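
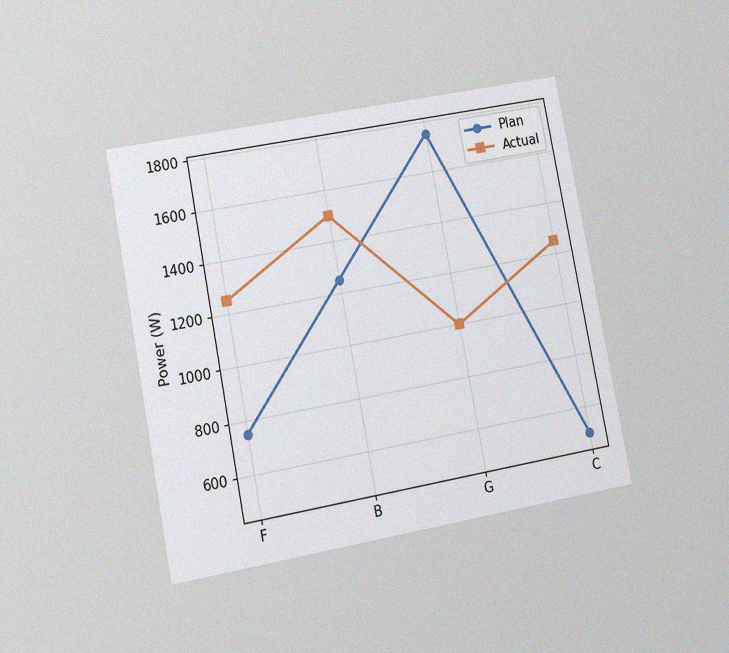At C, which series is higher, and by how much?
The chart is tilted about 11° counter-clockwise and viewed at a slight angle, with some photo noise. At C, Actual sits above the other line by 750W.

Actual, by 750W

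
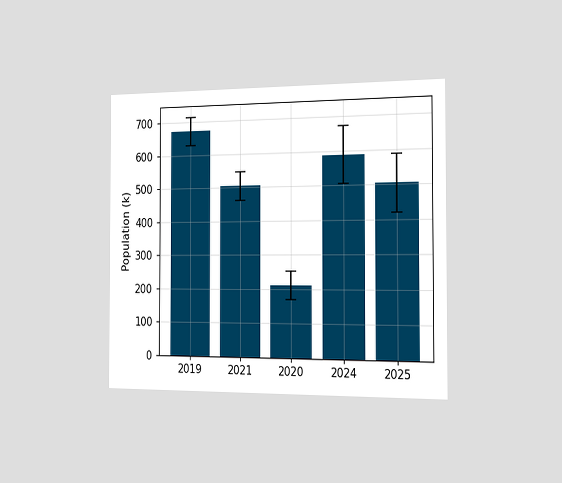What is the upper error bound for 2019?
The chart is viewed slightly from the right. The 2019 bar's upper whisker reaches 714k.

714k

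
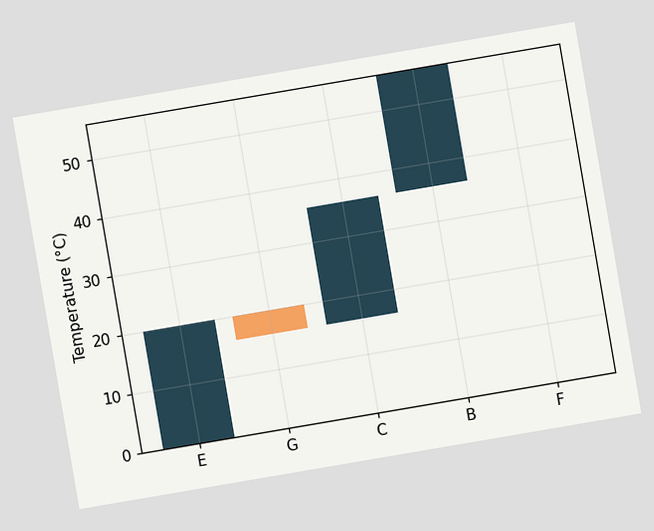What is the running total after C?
36°C

The chart is tilted about 10° counter-clockwise. After C the running total reaches 36°C.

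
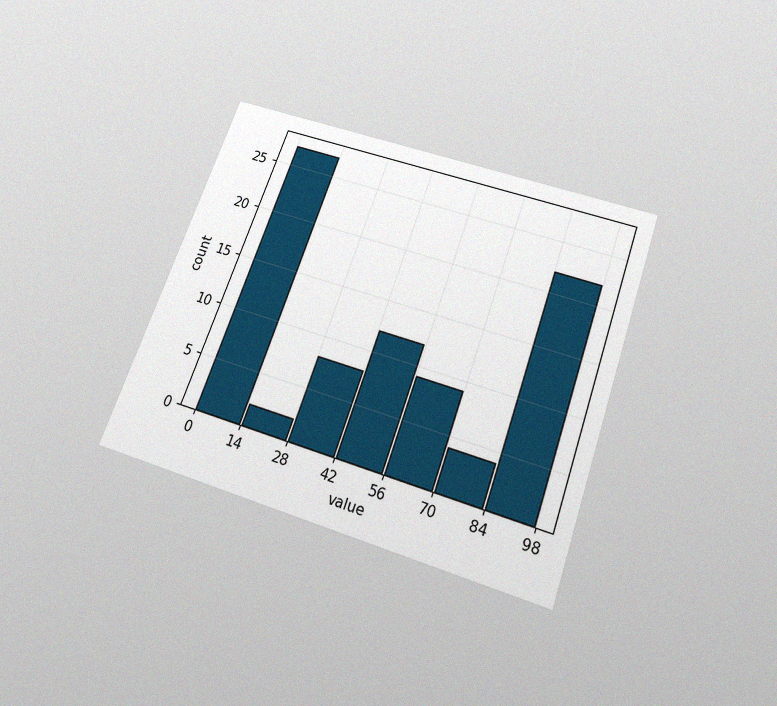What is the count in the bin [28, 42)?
The chart is tilted about 20° clockwise and viewed slightly from below, with some photo noise. The [28, 42) bin has height 8.

8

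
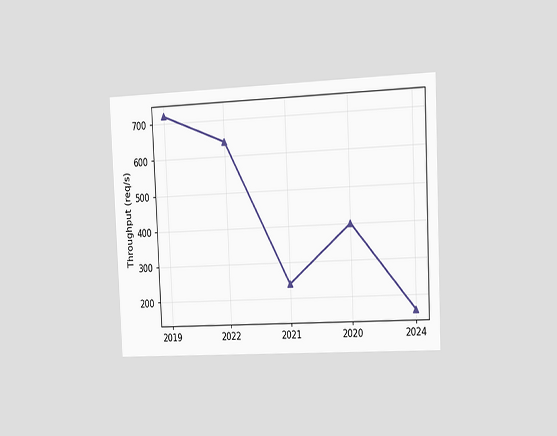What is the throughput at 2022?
640req/s

The chart is tilted about 3° counter-clockwise and viewed at a slight angle. At 2022, the line is at 640req/s.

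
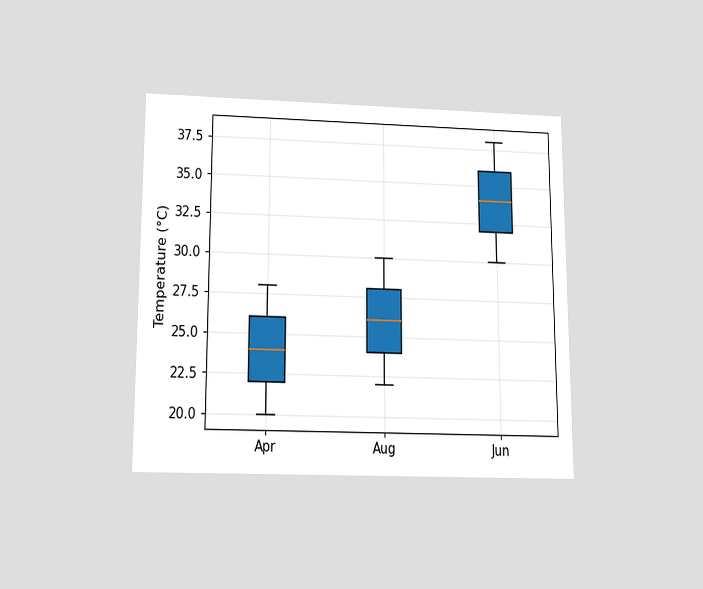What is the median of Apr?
The chart is viewed slightly from below. The median line in the Apr box sits at 24°C.

24°C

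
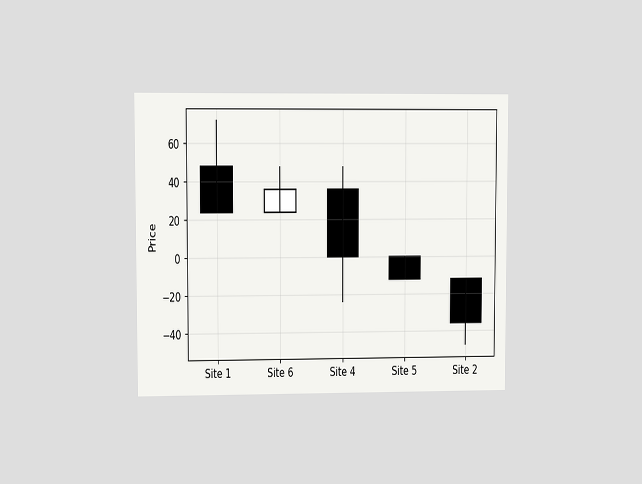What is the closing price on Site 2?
-36

The chart is viewed at a slight angle. The Site 2 candle closes at -36.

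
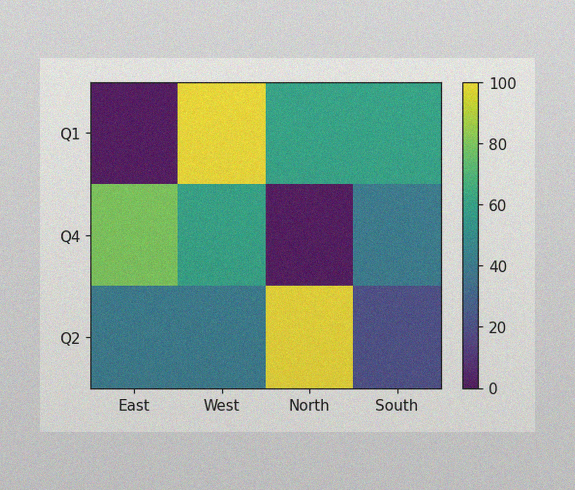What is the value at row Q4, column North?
0

The image has some photo noise and uneven lighting. Matching cell (Q4, North) against the colorbar gives 0.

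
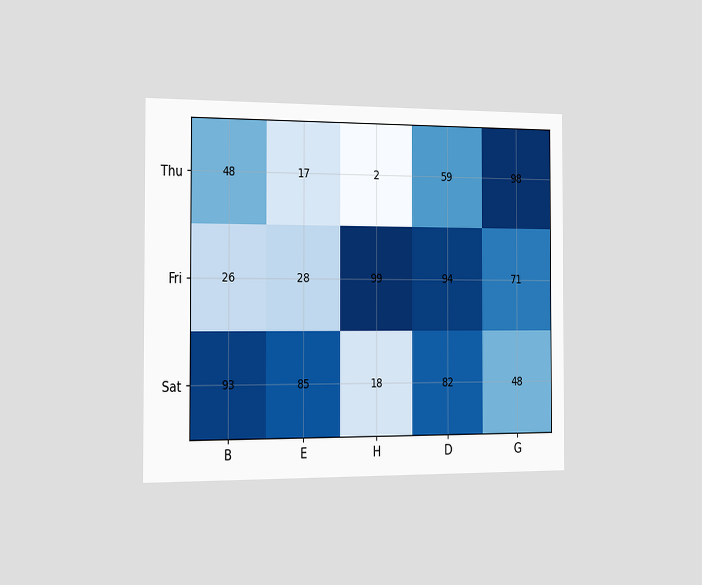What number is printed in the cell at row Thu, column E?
17

The chart is viewed slightly from the left. The (Thu, E) cell reads 17.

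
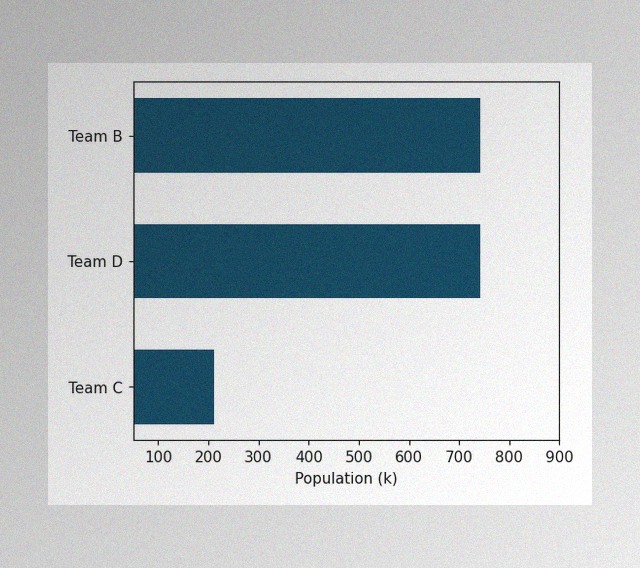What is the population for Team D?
742k

The image has some photo noise and uneven lighting. Reading along the chart's x-axis, the Team D bar reaches 742k.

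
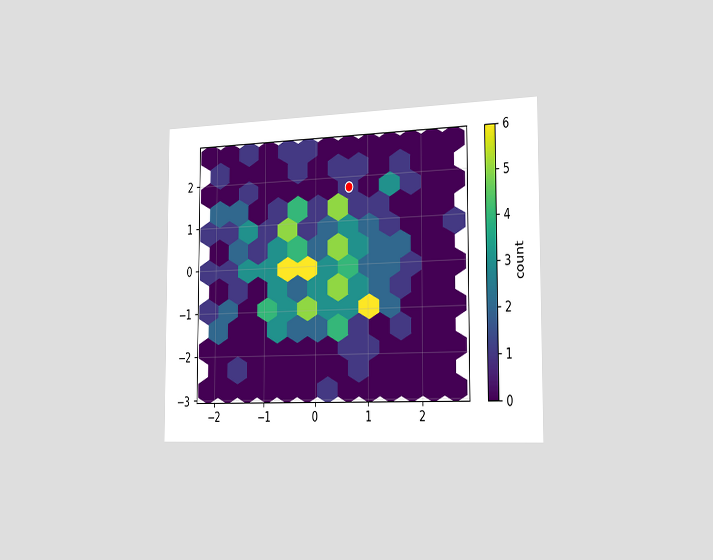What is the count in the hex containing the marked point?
1

The chart is viewed slightly from the right. The marked hex reads 1 on the colorbar.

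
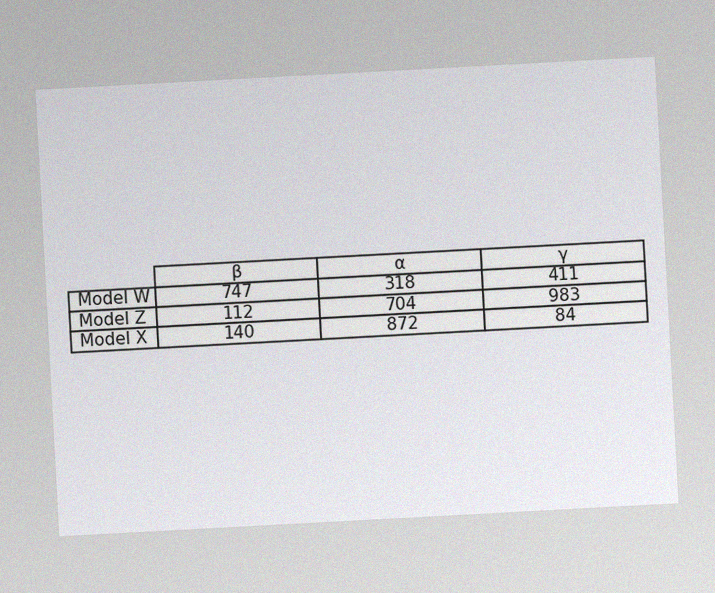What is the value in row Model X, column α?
The chart is tilted about 3° counter-clockwise, with some photo noise. The (Model X, α) cell reads 872.

872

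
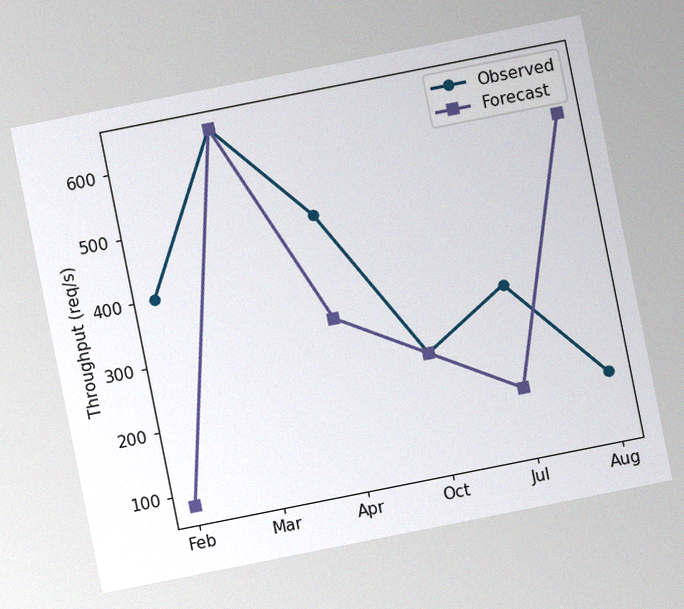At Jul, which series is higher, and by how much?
Observed, by 160req/s

The chart is tilted about 11° counter-clockwise, with some photo noise. At Jul, Observed sits above the other line by 160req/s.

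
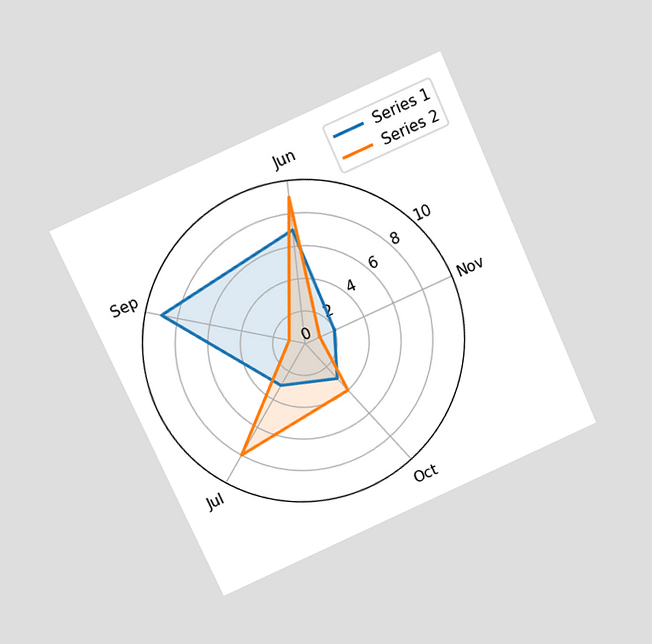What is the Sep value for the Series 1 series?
9

The chart is tilted about 24° counter-clockwise and viewed slightly from above. On the Sep axis, Series 1 reaches 9.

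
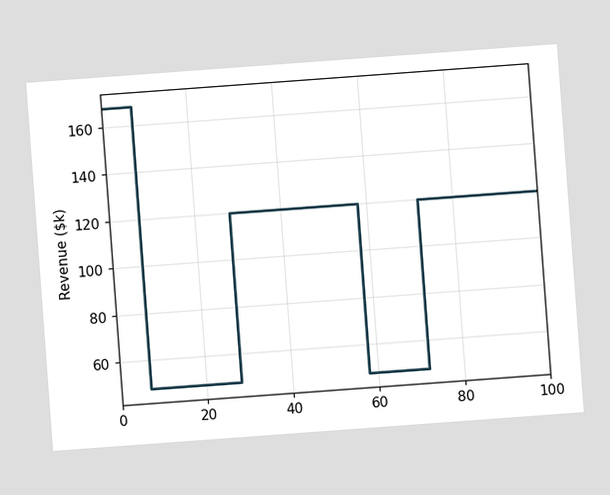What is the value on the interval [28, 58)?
The chart is tilted about 4° counter-clockwise. On [28, 58) the step sits at $120k.

$120k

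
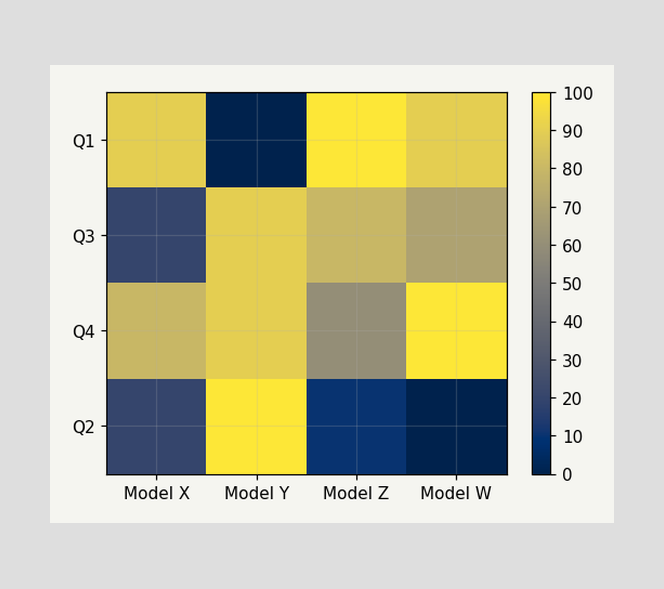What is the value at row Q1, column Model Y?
0

Matching cell (Q1, Model Y) against the colorbar gives 0.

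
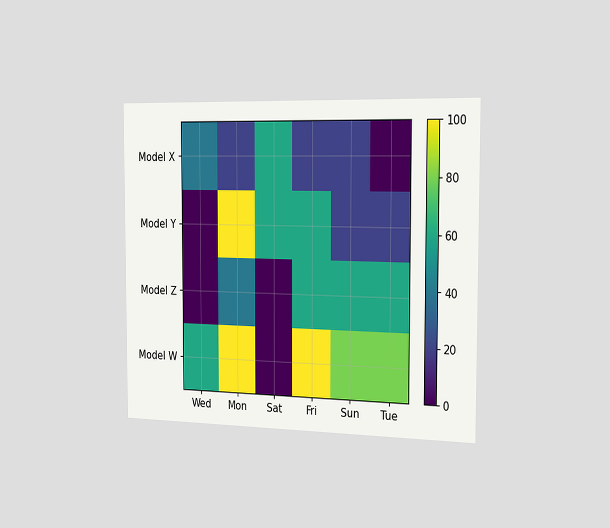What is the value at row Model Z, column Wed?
The chart is viewed slightly from the right. Matching cell (Model Z, Wed) against the colorbar gives 0.

0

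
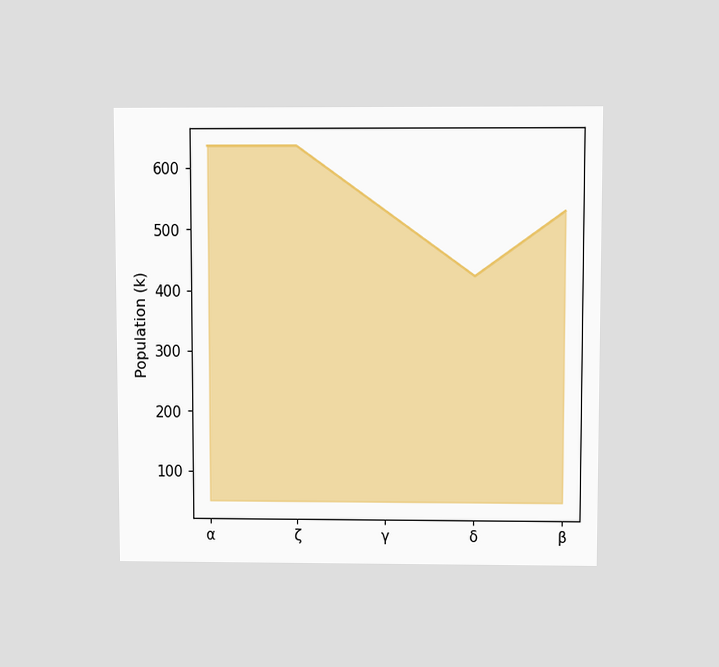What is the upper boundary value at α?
The chart is viewed slightly from above. At α the upper boundary is at 636k.

636k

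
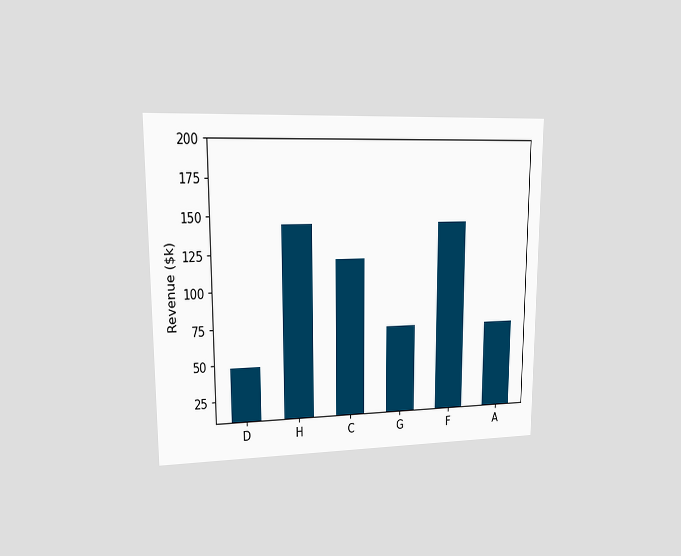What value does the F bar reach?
The chart is viewed at a slight angle. Reading along the chart's y-axis, the F bar reaches $144k.

$144k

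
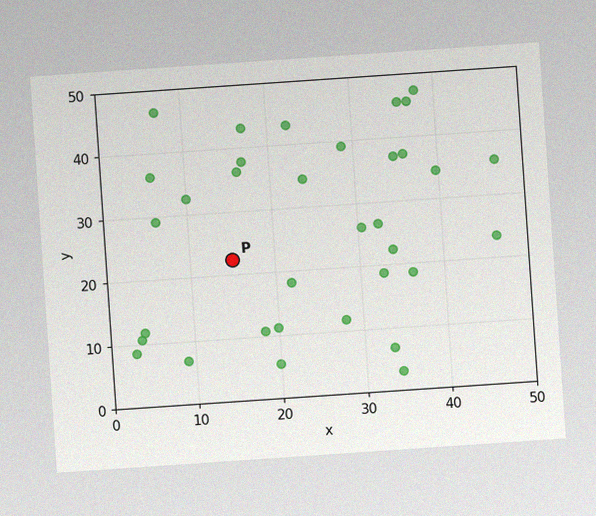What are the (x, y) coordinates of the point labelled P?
(15, 22.5)

The chart is tilted about 4° counter-clockwise, with some photo noise. Following the gridlines from P to each axis, P sits at (15, 22.5).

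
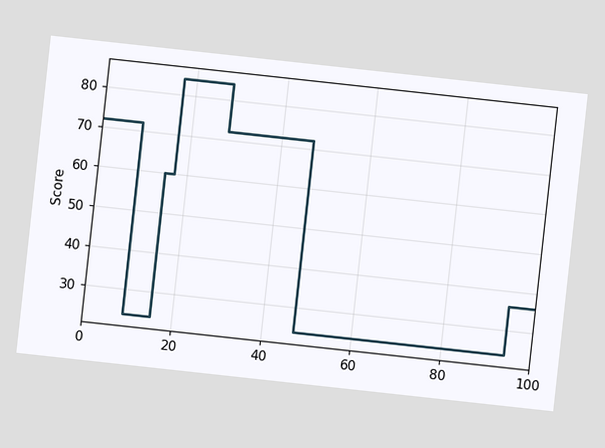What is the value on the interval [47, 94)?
The chart is tilted about 6° clockwise. On [47, 94) the step sits at 24.

24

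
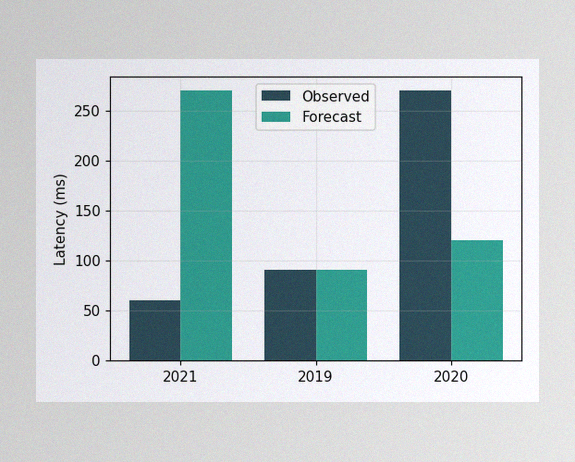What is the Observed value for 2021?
60ms

The image has some photo noise and uneven lighting. The Observed bar at 2021 reaches 60ms on the y-axis.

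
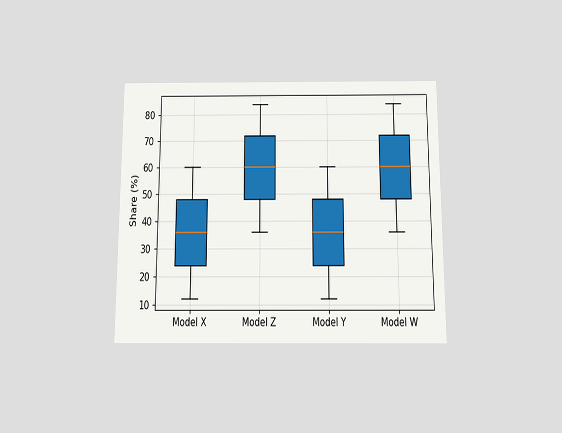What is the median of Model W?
The chart is viewed slightly from below. The median line in the Model W box sits at 60%.

60%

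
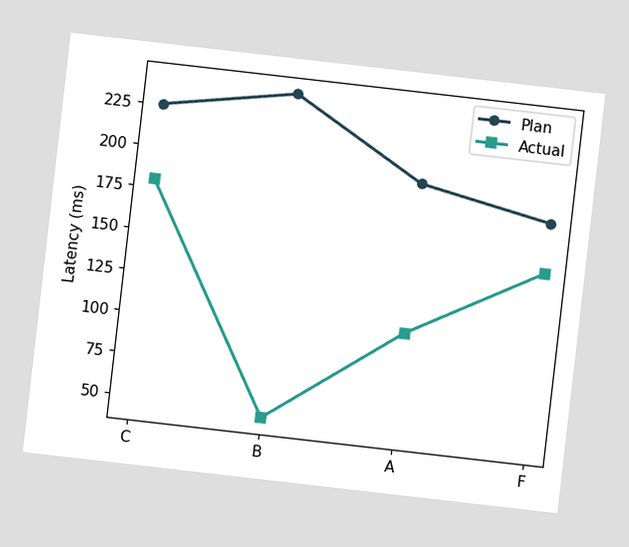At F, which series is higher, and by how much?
The chart is tilted about 7° clockwise. At F, Plan sits above the other line by 30ms.

Plan, by 30ms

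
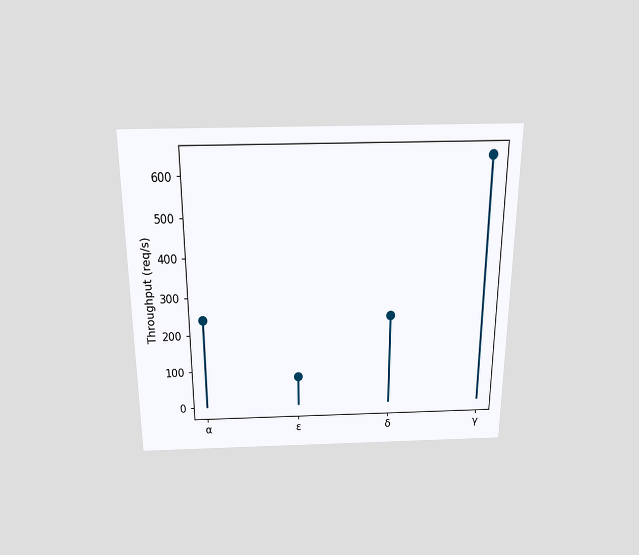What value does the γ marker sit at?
640req/s

The chart is viewed slightly from above. The γ marker sits at 640req/s.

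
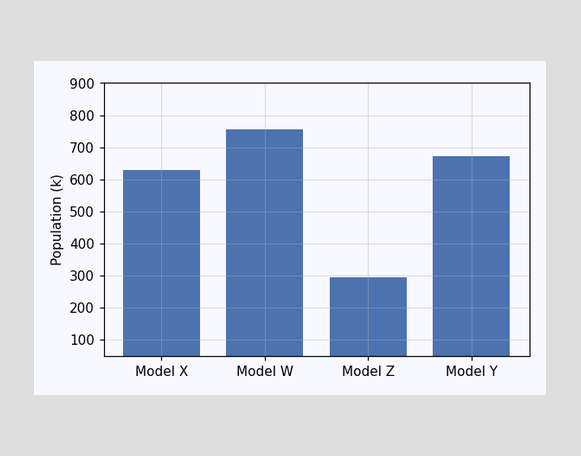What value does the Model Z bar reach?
294k

Reading along the chart's y-axis, the Model Z bar reaches 294k.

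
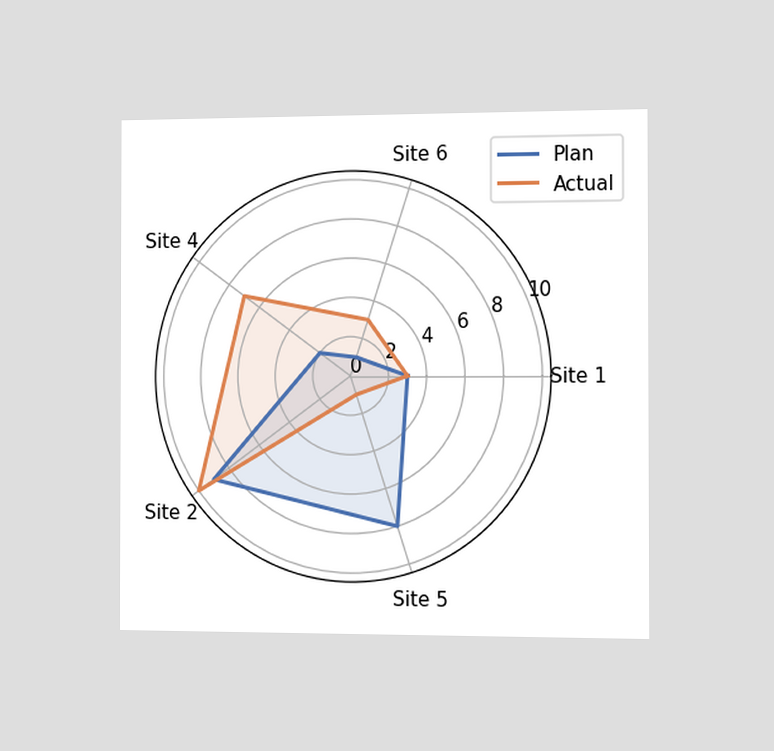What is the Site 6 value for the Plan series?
1

The chart is viewed slightly from the right. On the Site 6 axis, Plan reaches 1.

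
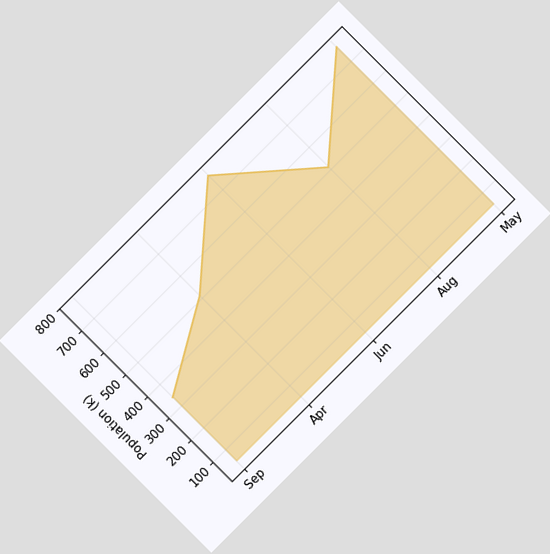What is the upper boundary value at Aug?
510k

The chart is tilted about 45° counter-clockwise. At Aug the upper boundary is at 510k.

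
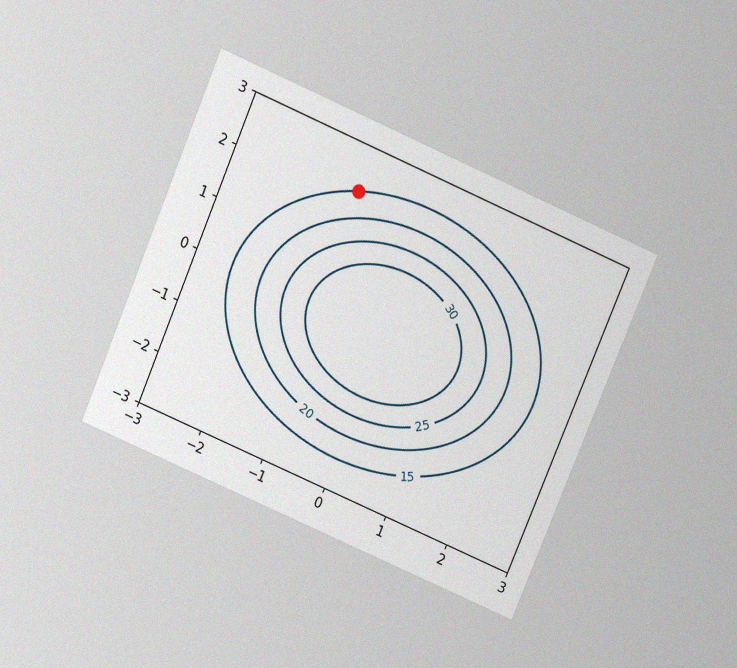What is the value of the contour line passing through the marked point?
15

The chart is tilted about 23° clockwise and viewed slightly from above, with some photo noise. The marked point sits on the contour labelled 15.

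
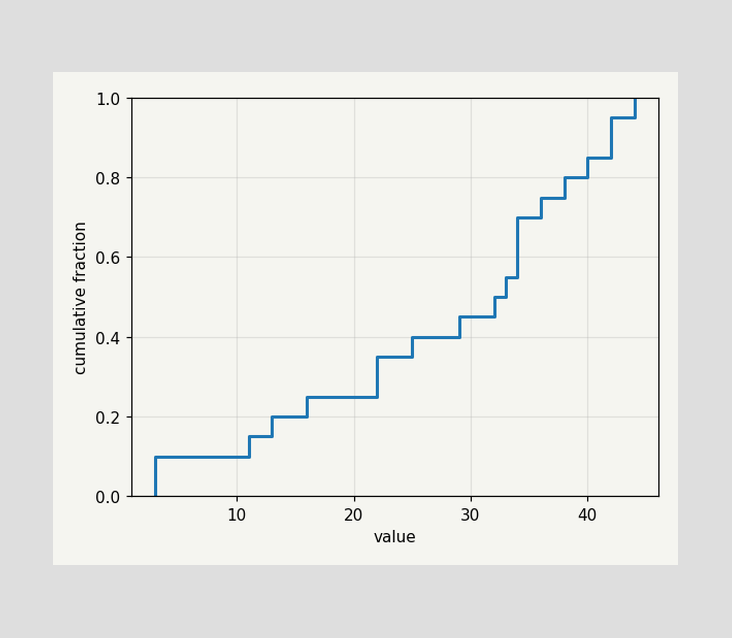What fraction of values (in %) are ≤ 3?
At x=3 the ECDF step is at 10%.

10%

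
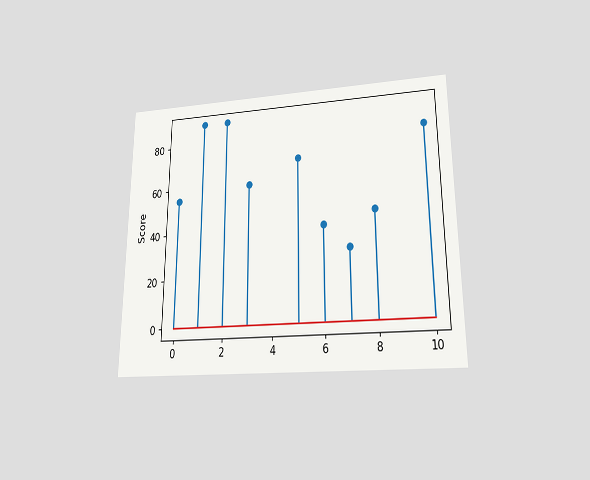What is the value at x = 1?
90

The chart is viewed slightly from below. The stem at x=1 reaches 90.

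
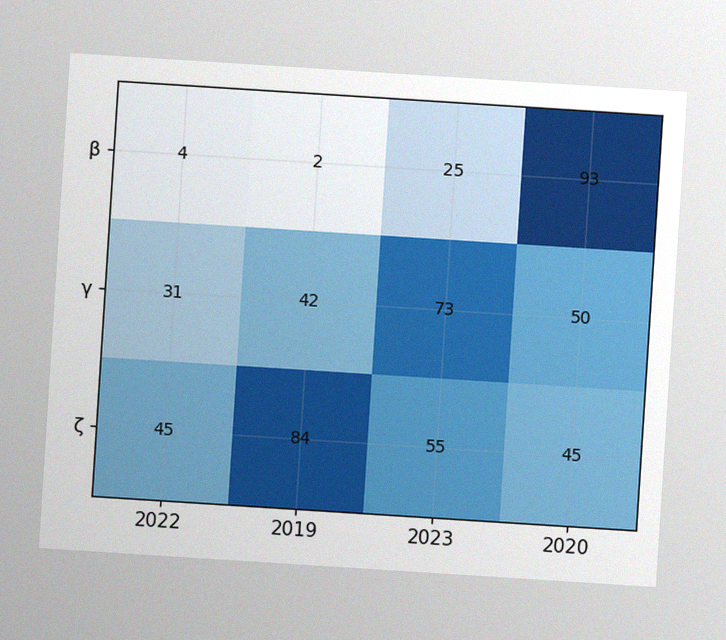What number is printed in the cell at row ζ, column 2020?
45

The chart is tilted about 4° clockwise, with some photo noise. The (ζ, 2020) cell reads 45.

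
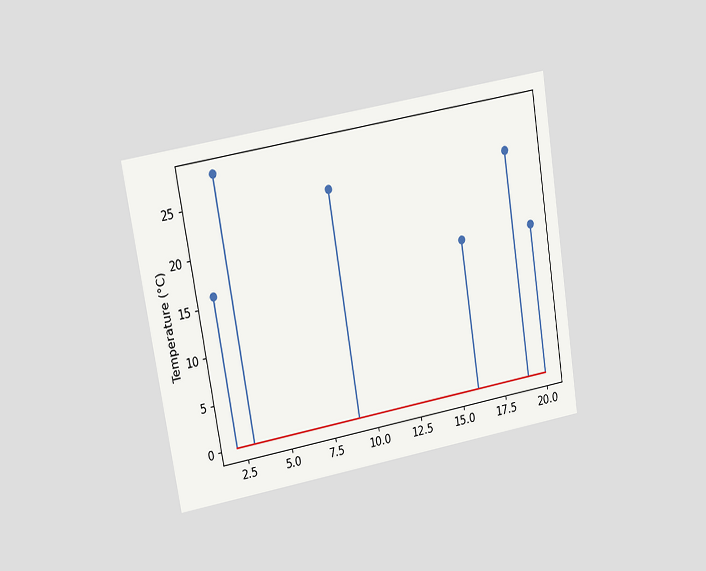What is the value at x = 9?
The chart is tilted about 9° counter-clockwise and viewed at a slight angle. The stem at x=9 reaches 24°C.

24°C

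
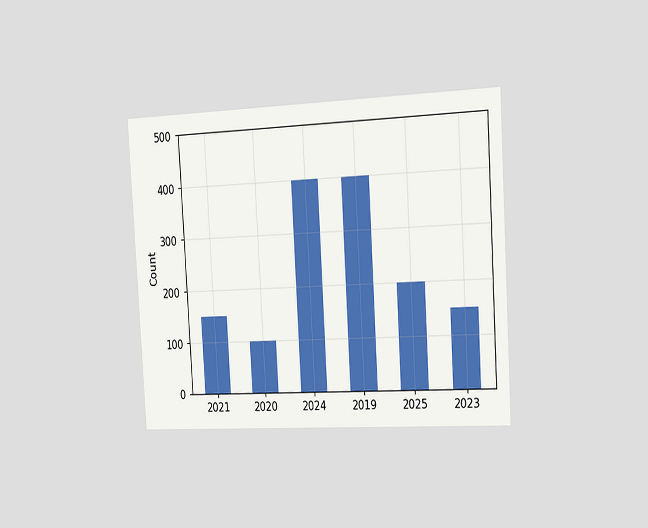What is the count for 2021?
The chart is tilted about 3° counter-clockwise and viewed slightly from the right. Reading along the chart's y-axis, the 2021 bar reaches 150.

150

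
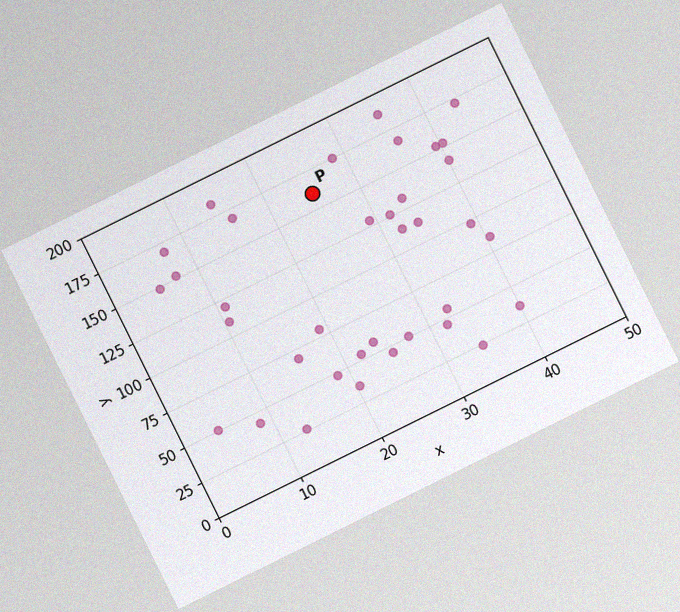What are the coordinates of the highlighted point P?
(25, 160)

The chart is tilted about 26° counter-clockwise, with some photo noise. Following the gridlines from P to each axis, P sits at (25, 160).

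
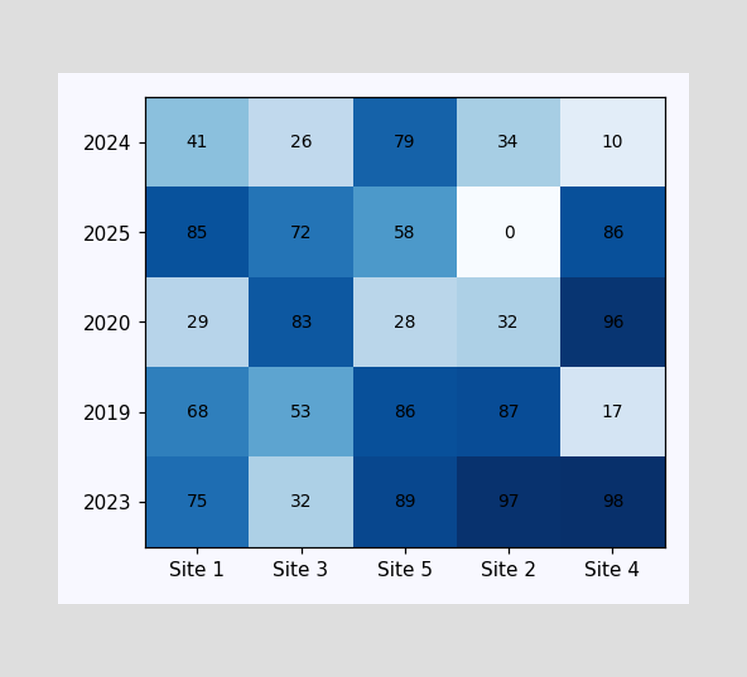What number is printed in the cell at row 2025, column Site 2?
0

The (2025, Site 2) cell reads 0.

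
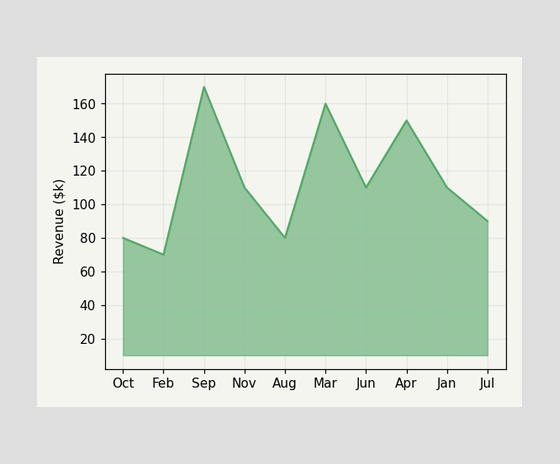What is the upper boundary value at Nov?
At Nov the upper boundary is at $110k.

$110k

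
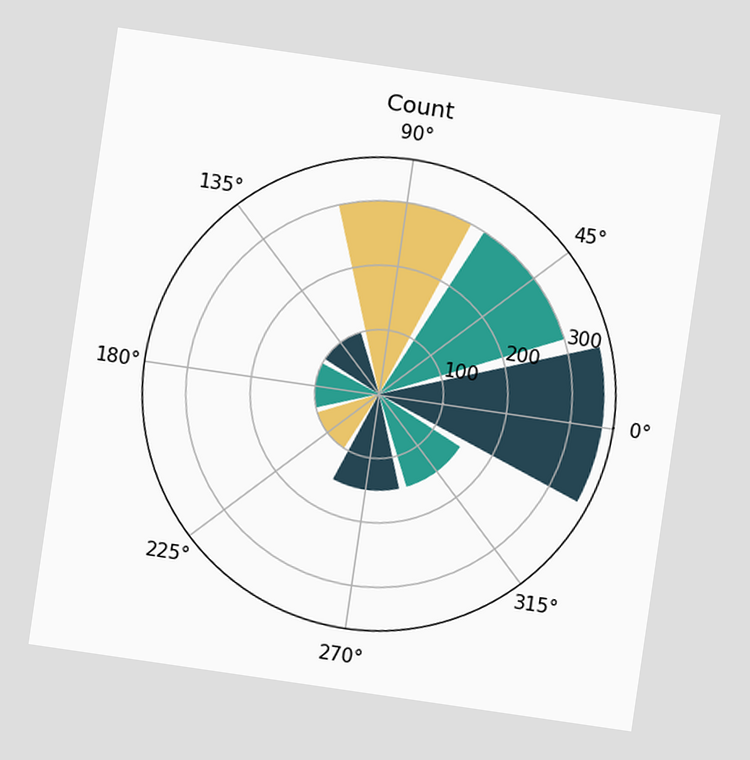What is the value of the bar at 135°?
The chart is tilted about 8° clockwise. The bar at 135° reaches 100 on the radial axis.

100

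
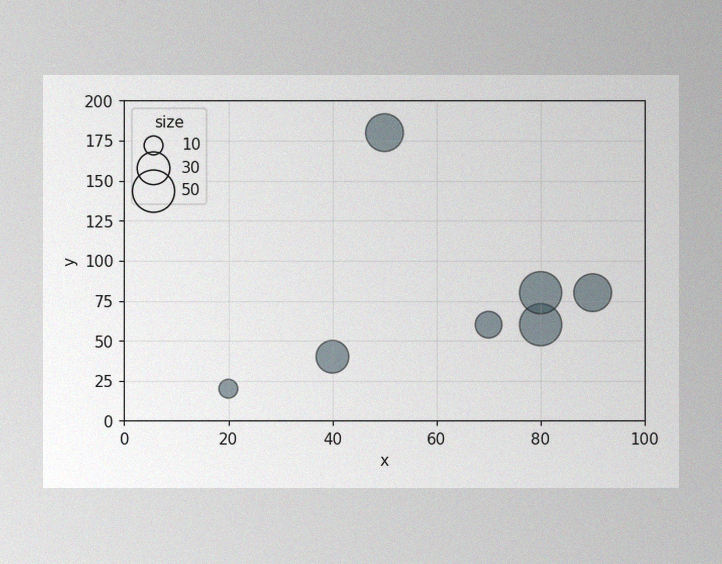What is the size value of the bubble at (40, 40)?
The image has some photo noise and uneven lighting. Matching the bubble at (40, 40) against the size legend gives 30.

30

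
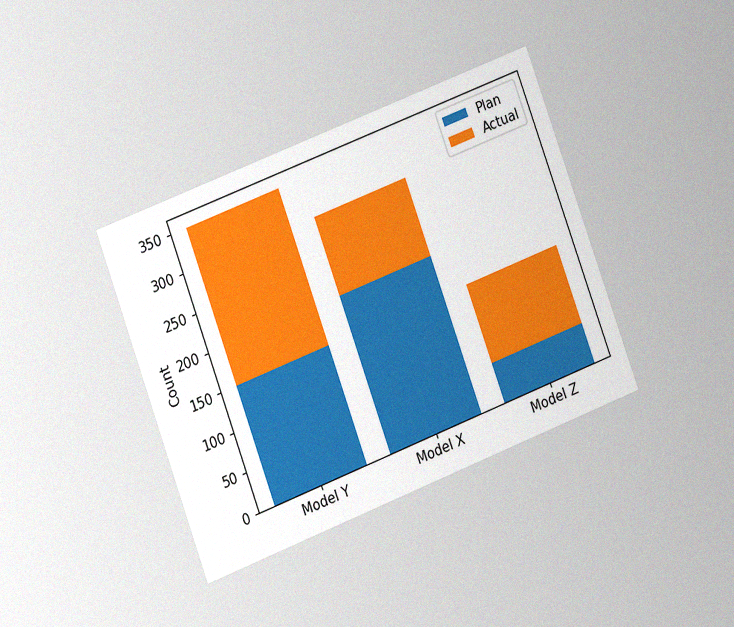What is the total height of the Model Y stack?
The chart is tilted about 21° counter-clockwise and viewed at a slight angle, with some photo noise. The Model Y stack's top reaches 350 on the y-axis.

350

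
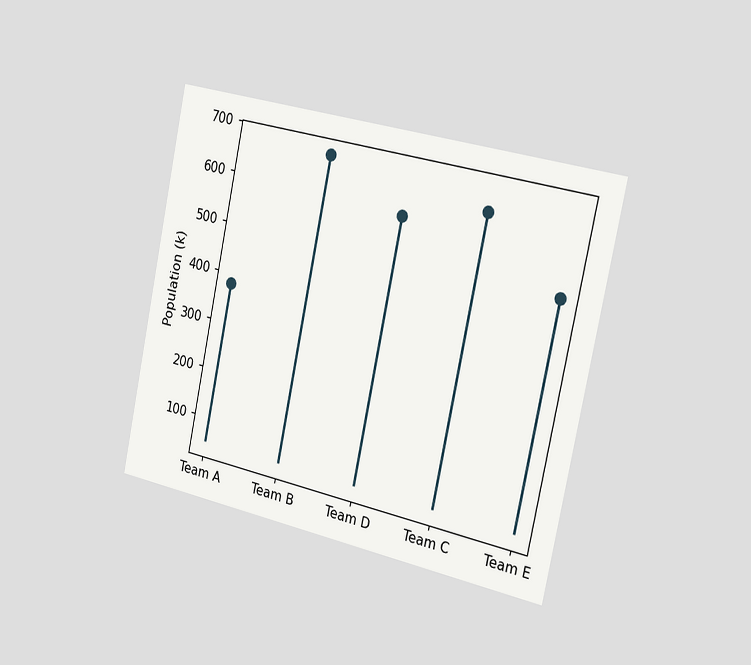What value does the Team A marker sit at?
378k

The chart is tilted about 12° clockwise and viewed slightly from the right. The Team A marker sits at 378k.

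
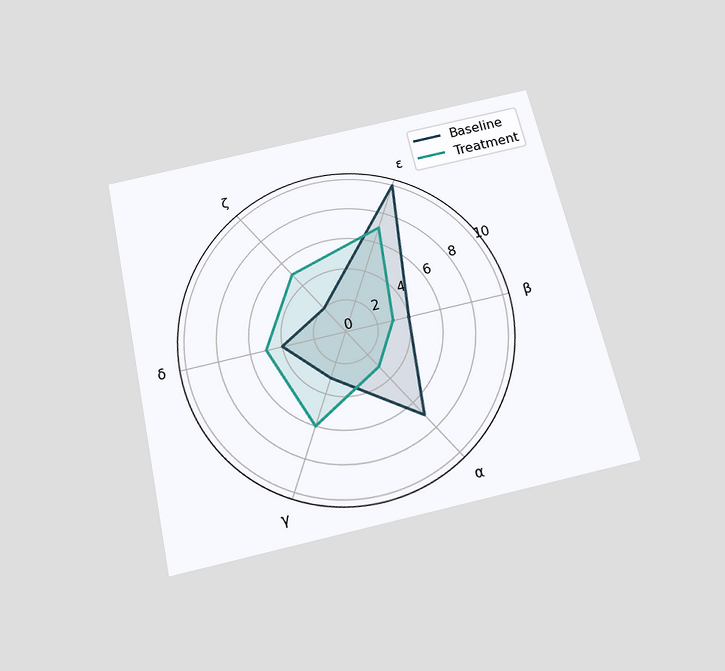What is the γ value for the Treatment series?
The chart is tilted about 13° counter-clockwise and viewed slightly from below. On the γ axis, Treatment reaches 6.

6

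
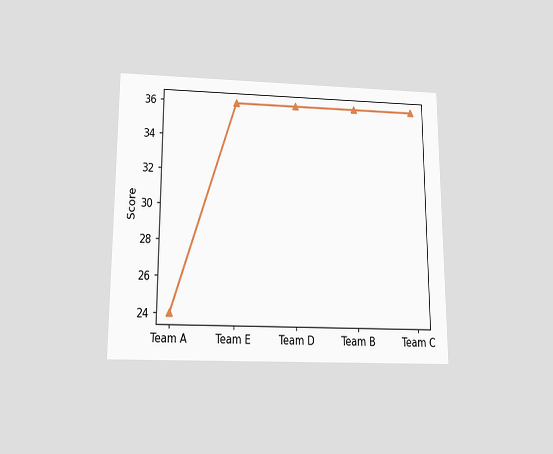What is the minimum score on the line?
24

The chart is viewed slightly from below. The lowest point is at Team A, and reading across to the y-axis gives 24.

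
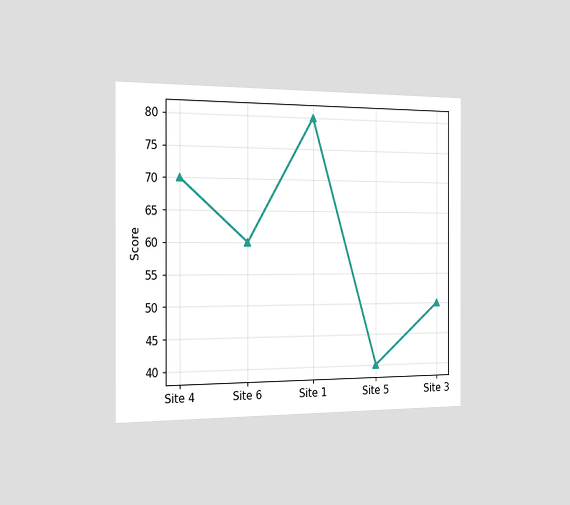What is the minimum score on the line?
40

The chart is viewed slightly from the left. The lowest point is at Site 5, and reading across to the y-axis gives 40.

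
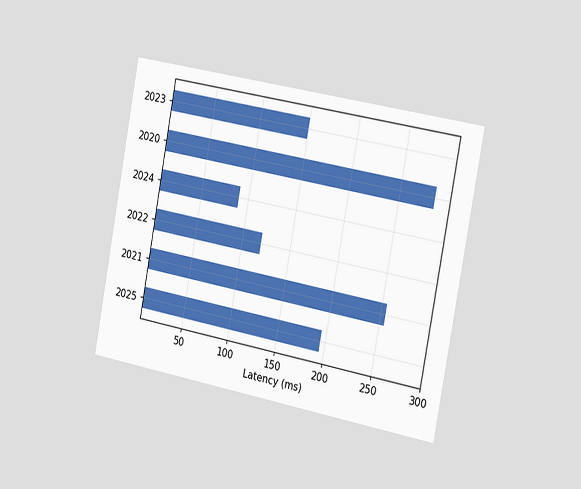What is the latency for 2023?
The chart is tilted about 11° clockwise and viewed slightly from the right. Reading along the chart's x-axis, the 2023 bar reaches 150ms.

150ms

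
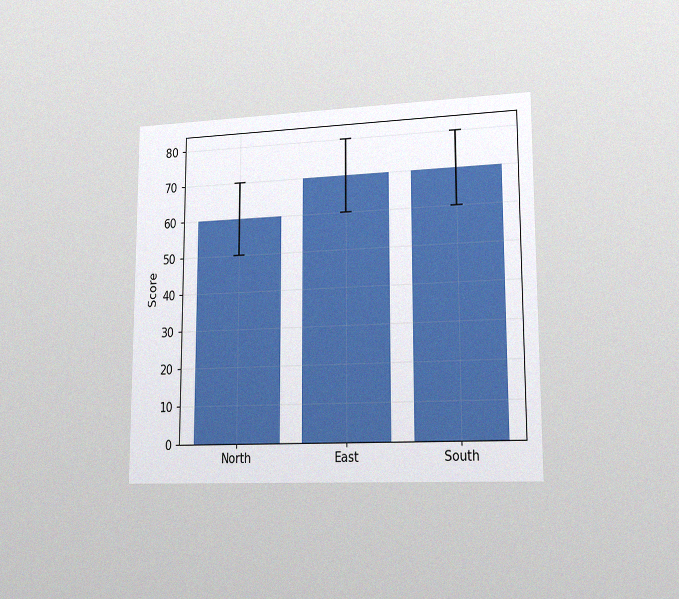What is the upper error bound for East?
80

The chart is viewed slightly from the right, with some photo noise. The East bar's upper whisker reaches 80.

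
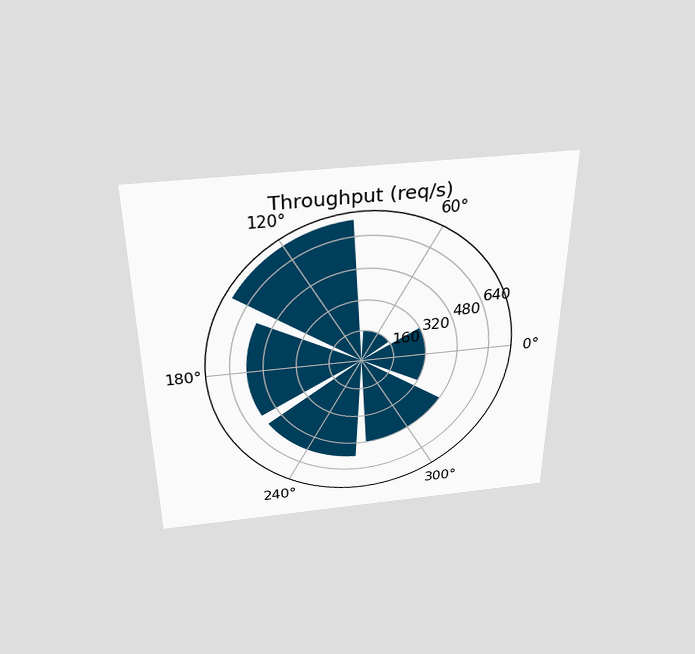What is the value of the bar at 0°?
The chart is viewed slightly from above. The bar at 0° reaches 320req/s on the radial axis.

320req/s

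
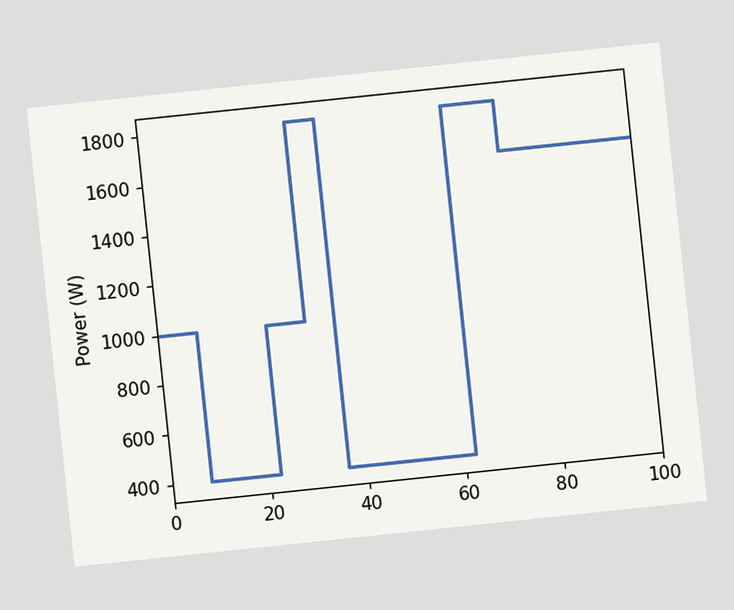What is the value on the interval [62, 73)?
The chart is tilted about 6° counter-clockwise. On [62, 73) the step sits at 1800W.

1800W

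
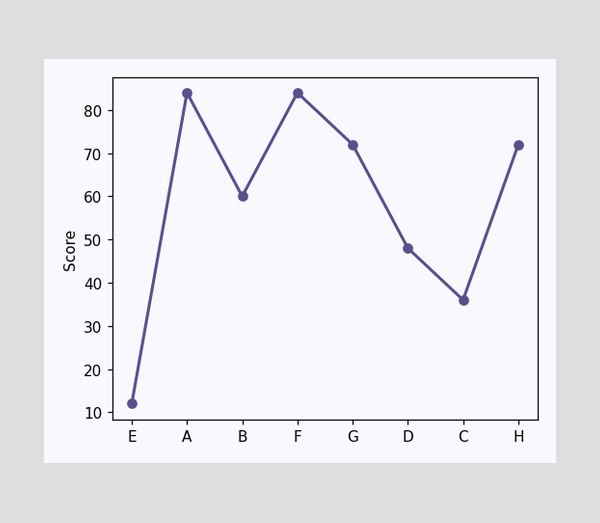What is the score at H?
At H, the line is at 72.

72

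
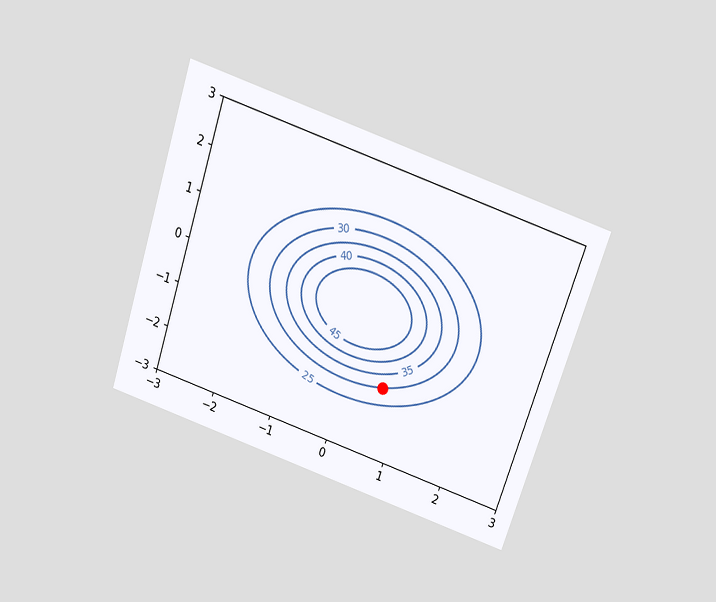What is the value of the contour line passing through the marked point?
30

The chart is tilted about 18° clockwise and viewed slightly from above. The marked point sits on the contour labelled 30.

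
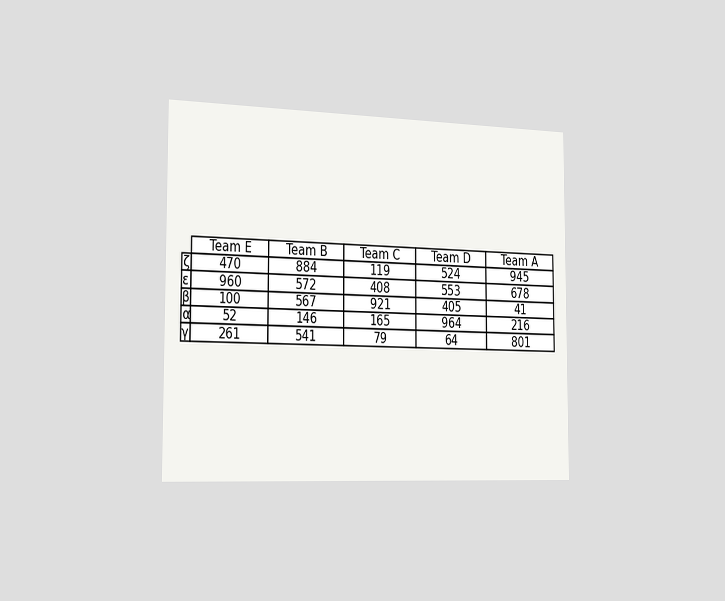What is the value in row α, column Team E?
52

The chart is viewed slightly from the left. The (α, Team E) cell reads 52.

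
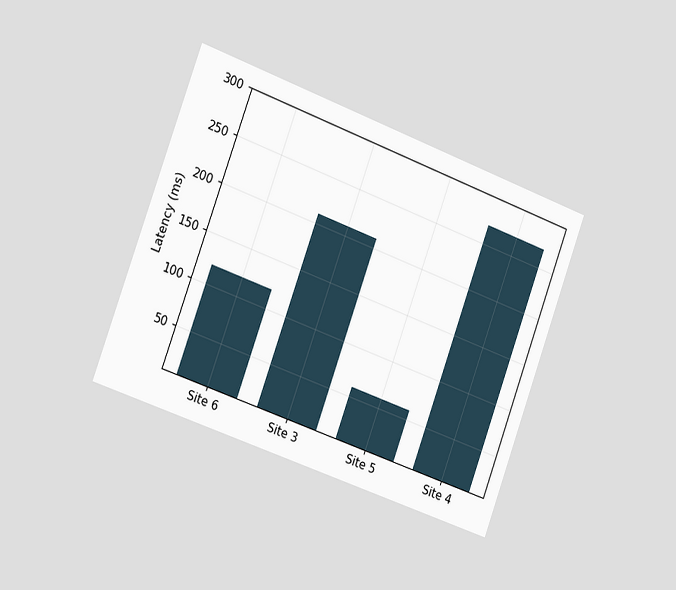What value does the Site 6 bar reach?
The chart is tilted about 20° clockwise and viewed slightly from the left. Reading along the chart's y-axis, the Site 6 bar reaches 120ms.

120ms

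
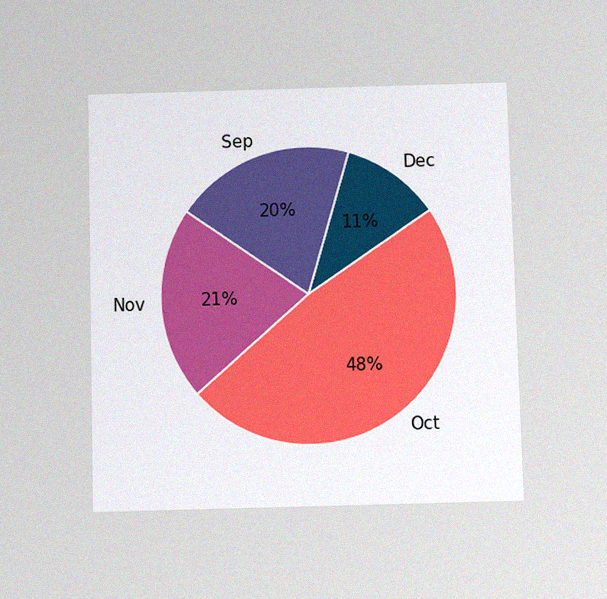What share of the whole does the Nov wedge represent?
21%

The chart is viewed slightly from below, with some photo noise. The Nov slice takes up 21% of the pie.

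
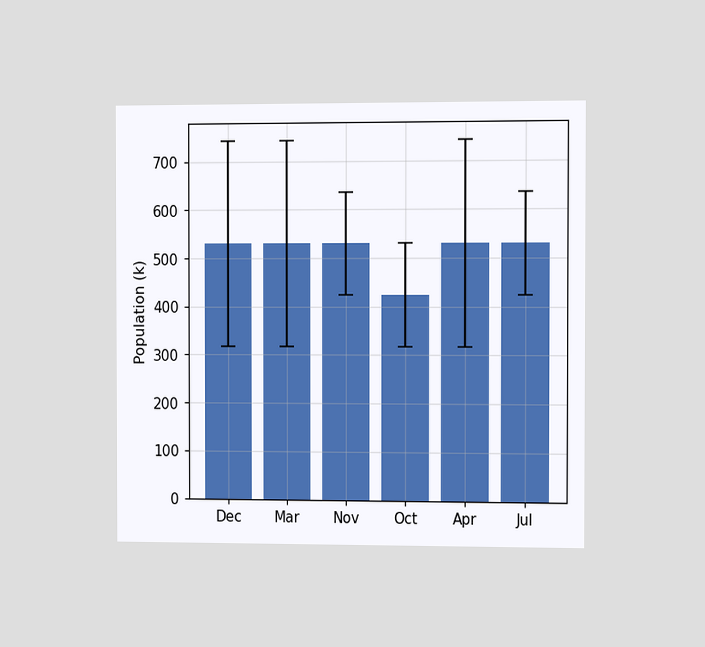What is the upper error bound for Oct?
530k

The chart is viewed slightly from the right. The Oct bar's upper whisker reaches 530k.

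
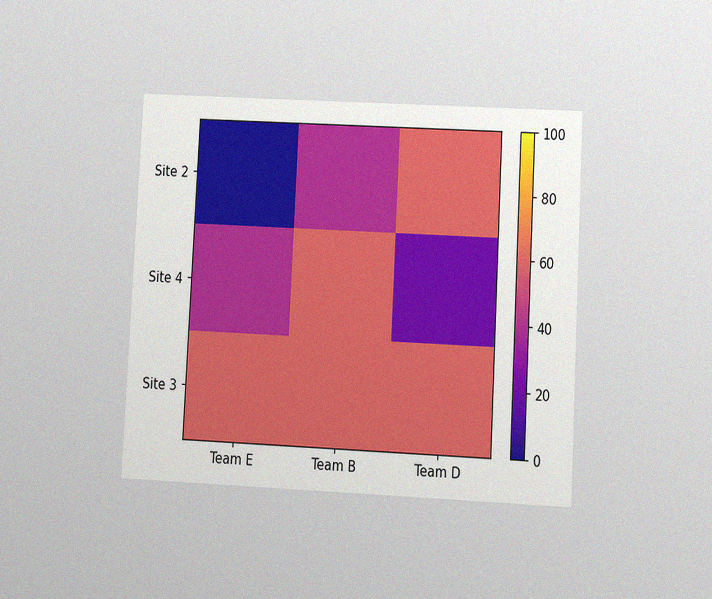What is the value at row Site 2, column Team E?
The chart is tilted about 3° clockwise and viewed at a slight angle, with some photo noise. Matching cell (Site 2, Team E) against the colorbar gives 0.

0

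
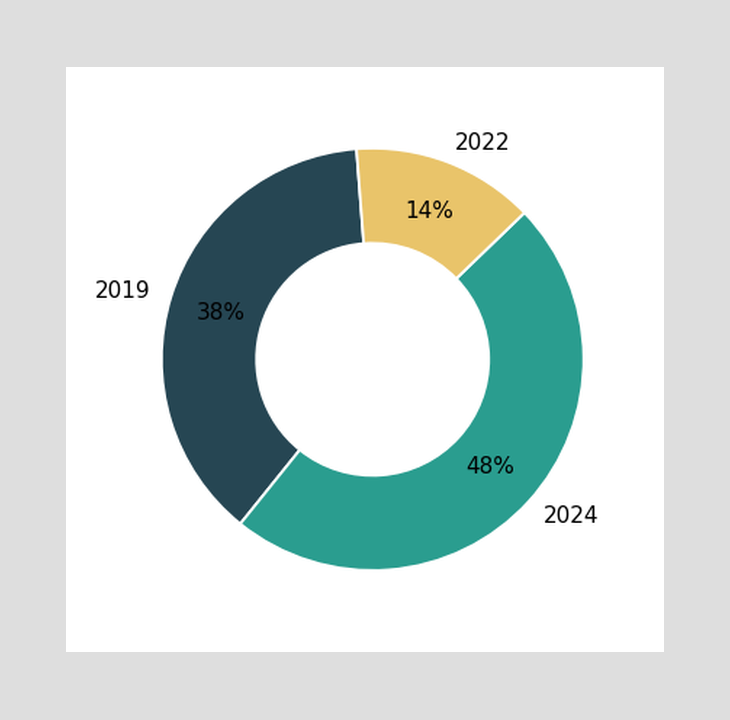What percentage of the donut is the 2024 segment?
48%

The 2024 segment takes up 48% of the ring.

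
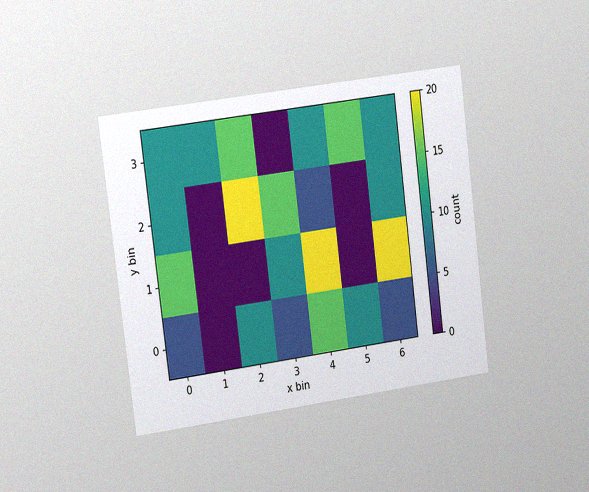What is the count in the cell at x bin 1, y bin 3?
The chart is tilted about 7° counter-clockwise and viewed slightly from the left, with some photo noise. Matching the cell (1, 3) against the colorbar gives 10.

10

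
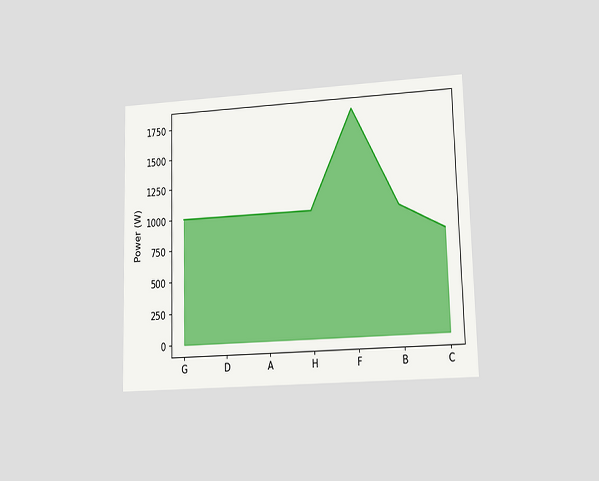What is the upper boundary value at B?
1000W

The chart is viewed at a slight angle. At B the upper boundary is at 1000W.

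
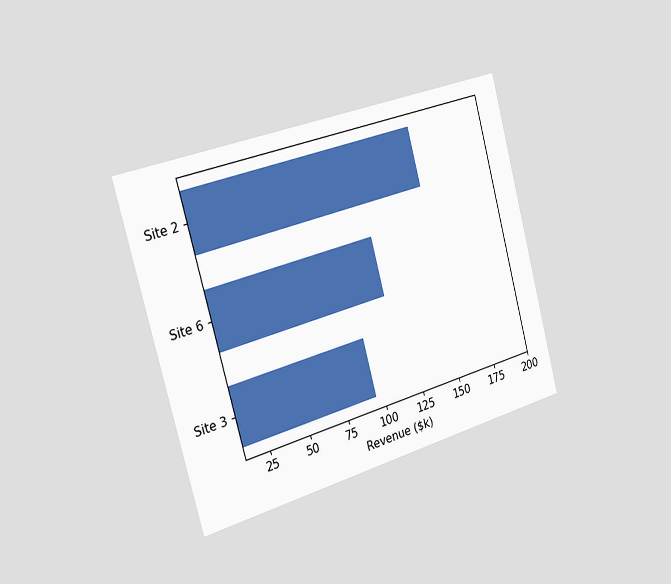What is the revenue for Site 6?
The chart is tilted about 15° counter-clockwise and viewed slightly from the left. Reading along the chart's x-axis, the Site 6 bar reaches $114k.

$114k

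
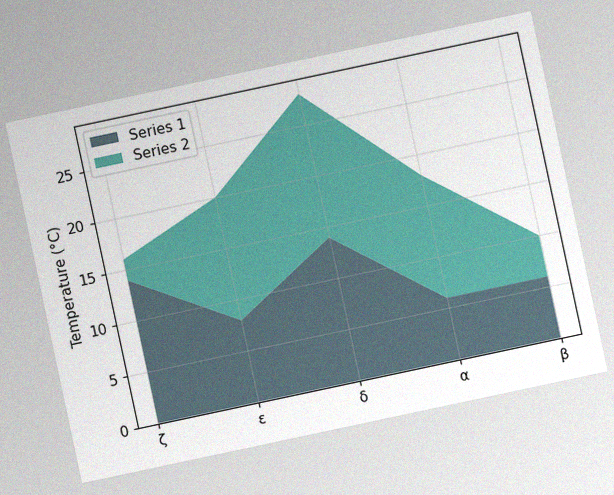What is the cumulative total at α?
18°C

The chart is tilted about 12° counter-clockwise, with some photo noise. The stacked total at α reaches 18°C.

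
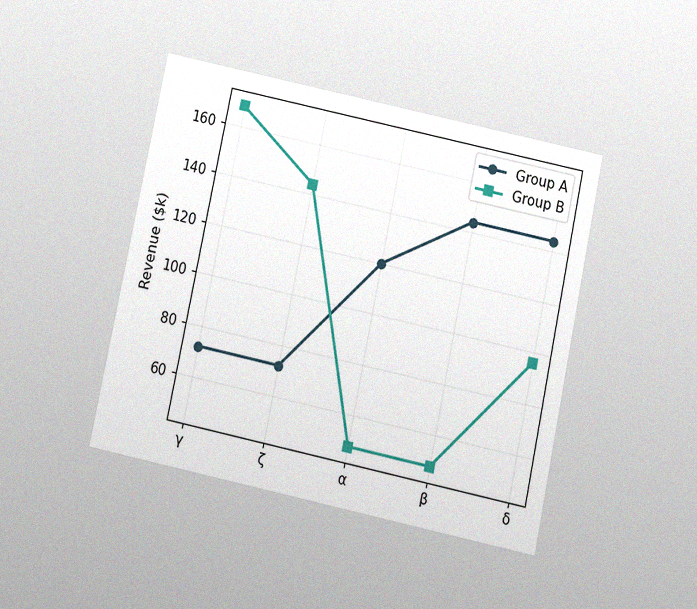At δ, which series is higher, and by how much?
Group A, by $48k

The chart is tilted about 12° clockwise and viewed slightly from below, with some photo noise. At δ, Group A sits above the other line by $48k.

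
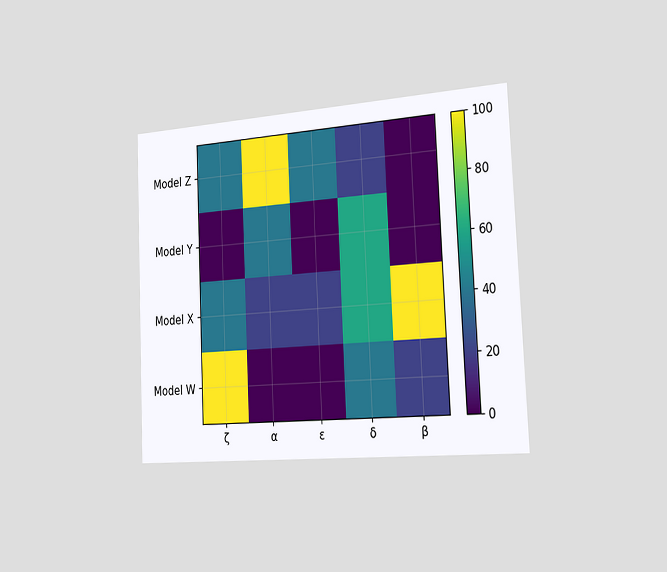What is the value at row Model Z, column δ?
The chart is tilted about 3° counter-clockwise and viewed slightly from the right. Matching cell (Model Z, δ) against the colorbar gives 20.

20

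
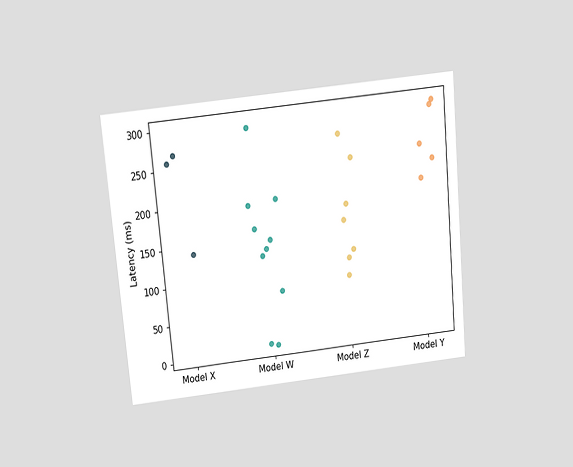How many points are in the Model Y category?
5

The chart is tilted about 5° counter-clockwise and viewed slightly from above. Counting the markers in the Model Y column gives 5.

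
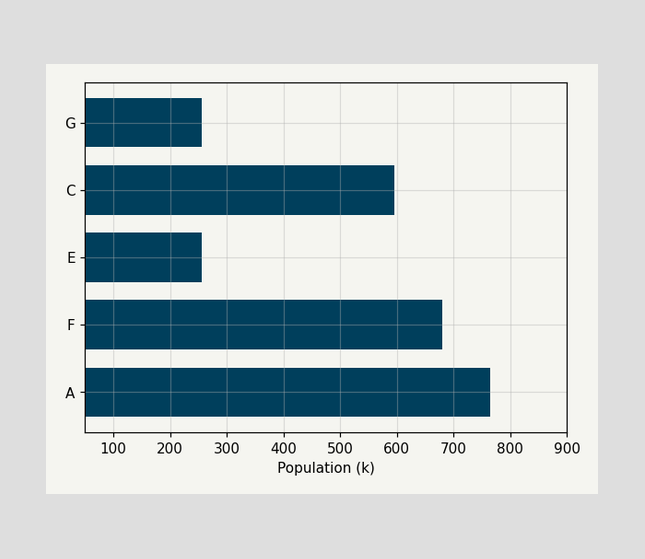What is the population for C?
595k

Reading along the chart's x-axis, the C bar reaches 595k.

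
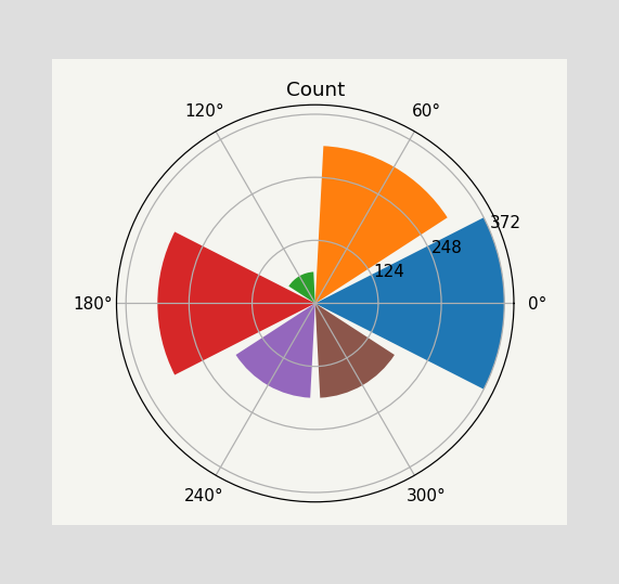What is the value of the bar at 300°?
The bar at 300° reaches 186 on the radial axis.

186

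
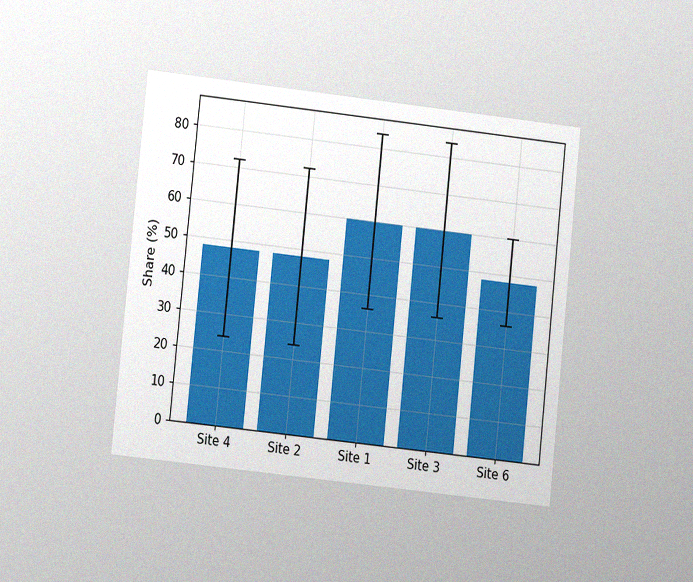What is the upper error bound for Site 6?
60%

The chart is tilted about 6° clockwise and viewed at a slight angle, with some photo noise. The Site 6 bar's upper whisker reaches 60%.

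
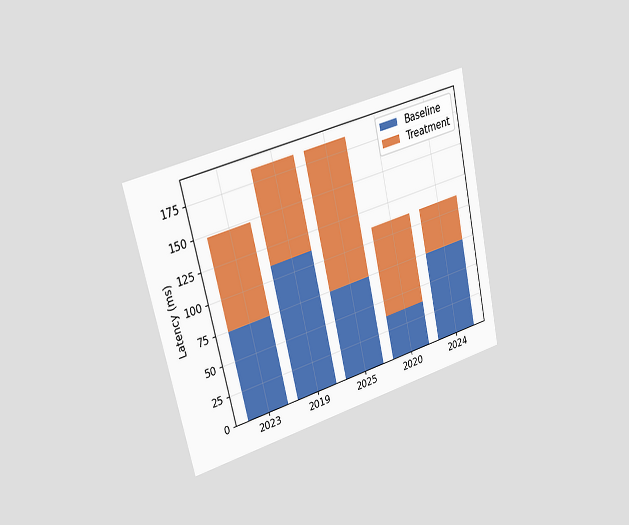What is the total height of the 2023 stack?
The chart is tilted about 13° counter-clockwise and viewed slightly from the left. The 2023 stack's top reaches 148ms on the y-axis.

148ms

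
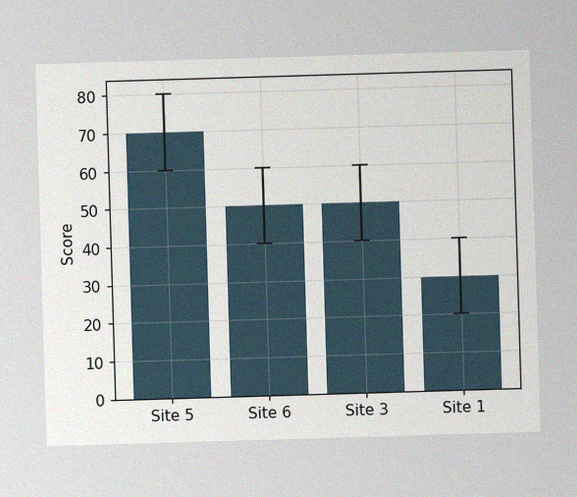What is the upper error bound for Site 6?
The image has some photo noise and uneven lighting. The Site 6 bar's upper whisker reaches 60.

60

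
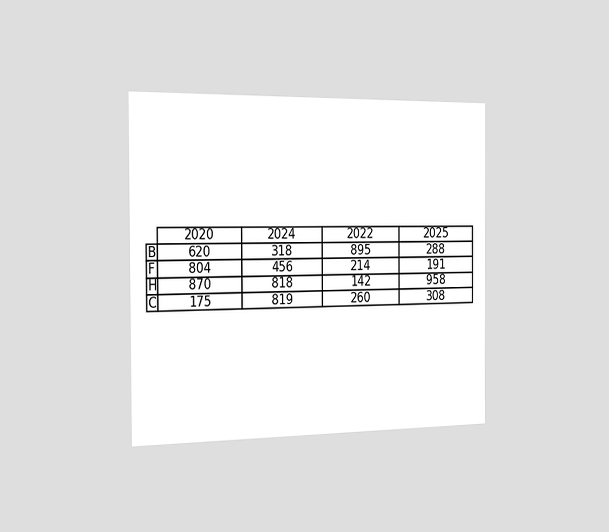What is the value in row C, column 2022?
The chart is viewed slightly from the left. The (C, 2022) cell reads 260.

260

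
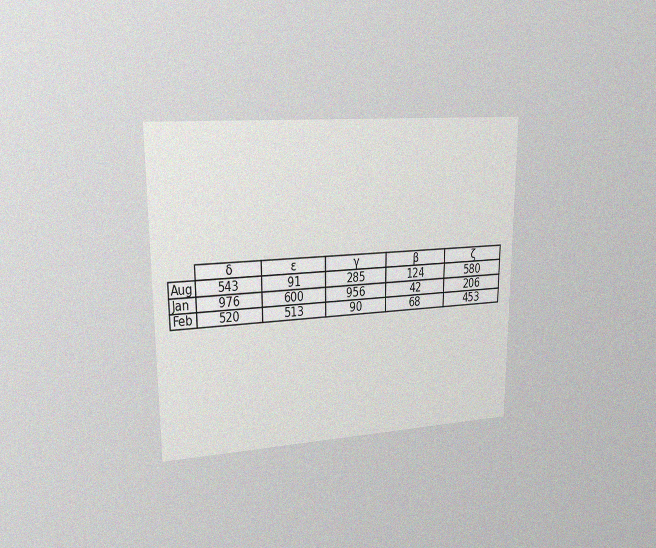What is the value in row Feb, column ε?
The chart is viewed slightly from the left, with some photo noise. The (Feb, ε) cell reads 513.

513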